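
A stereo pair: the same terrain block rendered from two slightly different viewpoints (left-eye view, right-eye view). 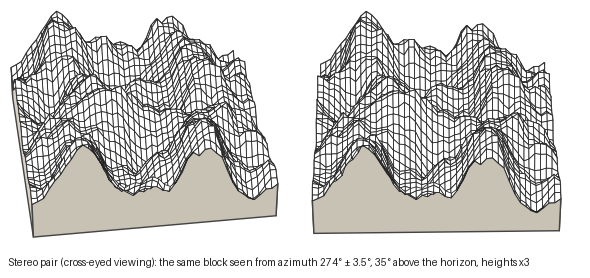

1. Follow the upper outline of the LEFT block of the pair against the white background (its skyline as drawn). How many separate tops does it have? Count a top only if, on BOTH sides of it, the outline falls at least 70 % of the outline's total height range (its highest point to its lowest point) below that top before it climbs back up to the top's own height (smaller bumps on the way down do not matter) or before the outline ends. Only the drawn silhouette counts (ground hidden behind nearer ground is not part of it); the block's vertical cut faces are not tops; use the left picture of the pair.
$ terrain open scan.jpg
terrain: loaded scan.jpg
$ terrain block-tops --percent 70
0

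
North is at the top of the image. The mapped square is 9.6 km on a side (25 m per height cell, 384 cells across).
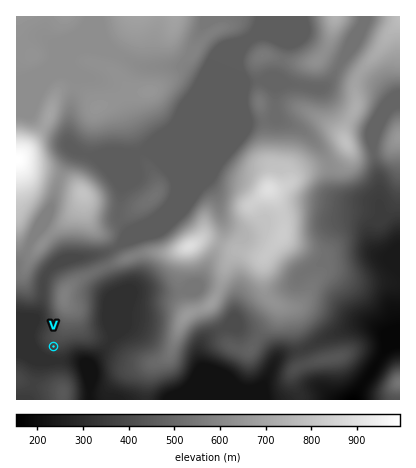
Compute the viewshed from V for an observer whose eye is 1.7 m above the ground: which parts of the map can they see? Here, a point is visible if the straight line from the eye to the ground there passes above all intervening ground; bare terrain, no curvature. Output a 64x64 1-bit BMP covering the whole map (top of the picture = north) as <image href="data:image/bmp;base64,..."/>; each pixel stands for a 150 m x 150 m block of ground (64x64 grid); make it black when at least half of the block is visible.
<image width="64" height="64" href="data:image/bmp;base64,Qk0+AgAAAAAAAD4AAAAoAAAAQAAAAEAAAAABAAEAAAAAAAACAAATCwAAEwsAAAIAAAAAAAAA////AAAAAAAAB/AAAAAAAAAPgAAAAAAAP4+AAAAAAAD/z8AAAAAAAP/D/AAAAAAA/8P+AAAAAAD/gf+AAAAAAP4A/8AAAAAA4gAfwAAAAACAAAHAAAAAAAAAAOAAAAAAAAAAYAAAAAAAAABgAAAAAAAAADAAAAAAAAAAEAAAAAAAAAAAAAAAAAAAAAAAAAAAAAAAAAAAAAAAAAAAAAAAAAAAAAAAAAAAAAAAAAAAAAAAAAAAAAAAAAAAAAAAAAAAAAAAAAAAAAAAAAAAAAAAAAAAAAAAAAAAAAAAAAAAAAAAAAAAAAAAAAAAAAAAAAAAAAAAAAAAAAAAAAAAAAAAAAAAAAAAAAAAAAAAAAAAAAAAAAAAAAAAAAAAAAAAAAAAAAAAAAAAAAAAAAAAAAAAAAAAAAAAAAAAAAAAAAAAAAAAAAAAAAAAAAAAAAAAAAAAAAAAAAAAAAAAAAAAAAAAAAAAAAAAAAAAAAAAAAAAAAAAAAAAAAAAAAAAAAAAAAAAAAAAAAAAAAAAAAAAAAAAAAAAAAAAAAAAAAAAAAAAAAAAAAAAAAAAAAAAAAAAAAAAAAAAAAAAAAAAAAAAAAAAAAAAAAAAAAAAAAAAAAAAAAAAAAAAAAAAAAAAAAAAAAAAAAAAAAAAAAAAAAAAAAAAAAAAAAAAAAAAAAAAAAAAAAAAAAAAAAAAAA=="/>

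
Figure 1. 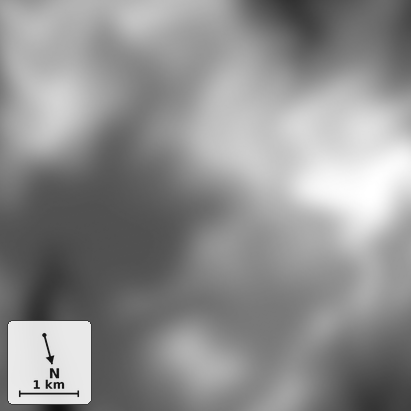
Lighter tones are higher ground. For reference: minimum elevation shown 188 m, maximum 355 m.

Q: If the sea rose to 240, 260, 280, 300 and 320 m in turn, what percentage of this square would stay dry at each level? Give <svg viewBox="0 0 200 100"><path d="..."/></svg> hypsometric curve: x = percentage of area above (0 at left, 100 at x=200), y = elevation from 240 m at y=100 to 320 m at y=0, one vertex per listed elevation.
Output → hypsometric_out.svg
<svg viewBox="0 0 200 100"><path d="M163 100l-33-25-45-25-42-25-28-25"/></svg>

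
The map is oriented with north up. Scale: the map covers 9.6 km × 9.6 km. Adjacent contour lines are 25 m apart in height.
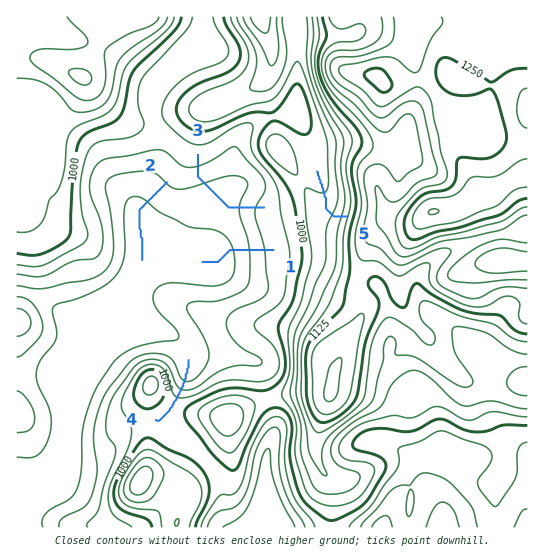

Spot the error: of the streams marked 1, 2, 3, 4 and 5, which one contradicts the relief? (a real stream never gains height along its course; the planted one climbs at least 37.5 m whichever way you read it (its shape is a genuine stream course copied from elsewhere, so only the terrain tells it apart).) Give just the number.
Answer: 3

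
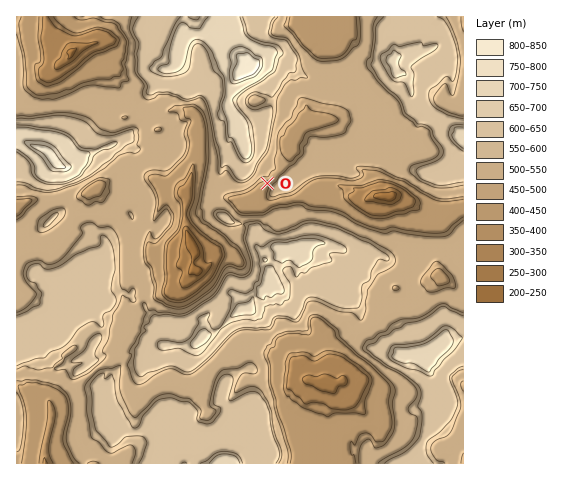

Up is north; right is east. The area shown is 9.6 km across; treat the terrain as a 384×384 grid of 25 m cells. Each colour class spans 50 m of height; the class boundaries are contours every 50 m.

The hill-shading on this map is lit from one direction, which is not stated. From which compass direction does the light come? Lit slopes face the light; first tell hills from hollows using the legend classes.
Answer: SE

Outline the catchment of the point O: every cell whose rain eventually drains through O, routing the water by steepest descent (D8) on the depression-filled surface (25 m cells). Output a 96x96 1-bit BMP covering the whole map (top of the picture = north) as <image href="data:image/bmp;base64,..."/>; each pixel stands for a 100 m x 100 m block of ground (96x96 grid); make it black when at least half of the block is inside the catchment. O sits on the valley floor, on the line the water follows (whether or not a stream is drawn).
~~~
<image width="96" height="96" href="data:image/bmp;base64,Qk2+BAAAAAAAAD4AAAAoAAAAYAAAAGAAAAABAAEAAAAAAIAEAAATCwAAEwsAAAIAAAAAAAAA////AAAAAAAAAAAAAAAAAAAAAAAAAAAAAAAAAAAAAAAAAAAAAAAAAAAAAAAAAAAAAAAAAAAAAAAAAAAAAAAAAAAAAAAAAAAAAAAAAAAAAAAAAAAAAAAAAAAAAAAAAAAAAAAAAAAAAAAAAAAAAAAAAAAAAAAAAAAAAAAAAAAAAAAAAAAAAAAAAAAAAAAAAAAAAAAAAAAAAAAAAAAAAAAAAAAAAAAAAAAAAAAAAAAAAAAAAAAAAAAAAAAAAAAAAAAAAAAAAAAAAAAAAAAAAAAAAAAAAAAAAAAAAAAAAAAAAAAAAAAAAAAAAAAAAAAAAAAAAAAAAAAAAAAAAAAAAAAAAAAAAAAAAAAAAAAAAAAAAAAAAAAAAAAAAAAAAAAAAAAAAAAAAAAAAAAAAAAAAAAAAAAAAAAAAAAAAAAAAAAAAAAAAAAAAAAAAAAAAAAAAAAAAAAAAAAAAAAAAAAAAAAAAAAAAAAAAAAAAAAAAAAAAAAAAAAAAAAAAAAAAAAAAAAAAAAAAAAAAAAAAAAAAAAAAAAAAAAAAAAAAAAAAAAAAAAAAAAAAAAAAAAAAAAAAAAAAAAAAAAAAAAAAAAAAAAAAAAAAAAAAAAAAAAAAAAAAAAAAAAAAAAAAAAAAAAAAAAAAAAAAAAAAAAAAAAAAAAAAAAAAAAAAAAAAAAAAAAAAAAAAAAAAAAAAAAAAAAAAAAAAAAAAAAAAAAAAAAAAAAAAAAAAAAAAAAAAAAAAAAAAAAAAAAAAAAAAAAAAAAAAAAAAAAAAAAAAAAAAAAAAAAAAAAAAAAAAAAAAAAAAAAAAAAAAAAAAAAAAAAAAAAAAAAAAAAAAAAAAAAAAAAAAAAAAAAAAAAAAAAAAAAAAAAAAAAAAAAAAAAAAAAAAAAAAAAAAAAAAAAAAAAAAAAAAAAAAAAAAAAAAAAAAAAAAAAAAAAAAAAAAAAAAAAAAAAAAAAAAAABwAAAAAAAAAAAAAAD4AAAAAAAAAAAAAAD8AAAAAAAAAAAAAAD/AAAAAAAAAAAAAAH/gAAAAAAAAAAAAAH//gAAAAAAAAAAAAP//hgAAAAAAAAAAA////wAAAAAAAAAAB////4AAAAAAAAAAB////+AAAAAAAAAAD/////8AAAAAAAAAD/////8AAAAAAAAAD/////8AAAAAAAAAD/////8AAAAAAAAAP/////+AAAAAAAAAP/////+AAAAAAAAAP//////AAAAAAAAAf//////AAAAAAAAAf//////AAAAAAAAAf/////+AAAAAAAAAP/////+AAAAAAAAAP/////+AAAAAAAAAP/////8AAAAAAAAAH//n//8AAAAAAAAAD/+AB/4AAAAAAAAAB/8AB/gAAAAAAAAAA/4AAPgAAAAAAAAAAPwAAAgAAAAAAAAAADgAAAAAAAAAAAAAAAAAAAAAAAAAAAAAAAAAAAAAAAAAAAAAAAAAAAAAAAAAAAAAAAAAAAAAAAAAAAAAAAAAAAAAAAAAAAAAAAAAAAAAAAAAAAAAAAAAAAAAAAAAAAAAAAAAAAAAA="/>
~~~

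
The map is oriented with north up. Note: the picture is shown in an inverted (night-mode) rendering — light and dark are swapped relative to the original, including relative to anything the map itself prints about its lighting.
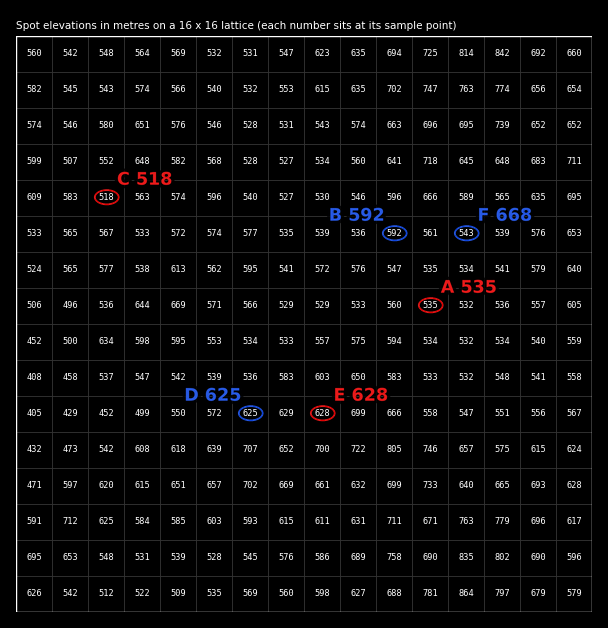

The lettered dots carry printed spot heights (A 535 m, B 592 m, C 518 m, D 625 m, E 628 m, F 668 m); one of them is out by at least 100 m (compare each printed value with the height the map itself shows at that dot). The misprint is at F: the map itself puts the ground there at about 543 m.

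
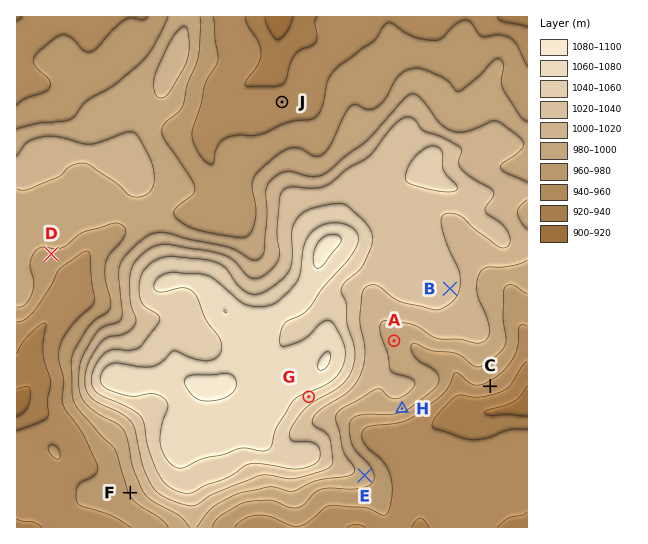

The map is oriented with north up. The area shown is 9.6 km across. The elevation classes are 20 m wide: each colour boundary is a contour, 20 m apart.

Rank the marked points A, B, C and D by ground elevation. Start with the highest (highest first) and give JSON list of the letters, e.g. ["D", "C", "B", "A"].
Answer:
["B", "A", "D", "C"]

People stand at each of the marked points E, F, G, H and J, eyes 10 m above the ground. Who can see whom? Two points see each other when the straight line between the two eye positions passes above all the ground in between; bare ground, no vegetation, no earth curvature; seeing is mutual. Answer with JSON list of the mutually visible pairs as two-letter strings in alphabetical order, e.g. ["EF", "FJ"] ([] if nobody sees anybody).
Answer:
["EG", "EH", "GH"]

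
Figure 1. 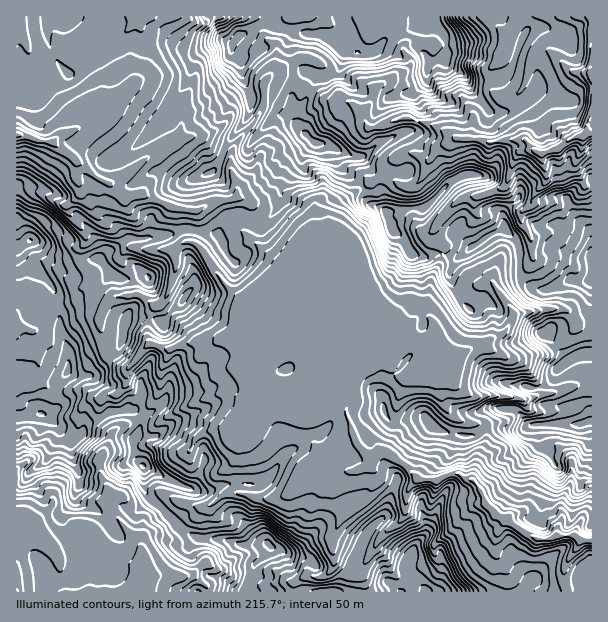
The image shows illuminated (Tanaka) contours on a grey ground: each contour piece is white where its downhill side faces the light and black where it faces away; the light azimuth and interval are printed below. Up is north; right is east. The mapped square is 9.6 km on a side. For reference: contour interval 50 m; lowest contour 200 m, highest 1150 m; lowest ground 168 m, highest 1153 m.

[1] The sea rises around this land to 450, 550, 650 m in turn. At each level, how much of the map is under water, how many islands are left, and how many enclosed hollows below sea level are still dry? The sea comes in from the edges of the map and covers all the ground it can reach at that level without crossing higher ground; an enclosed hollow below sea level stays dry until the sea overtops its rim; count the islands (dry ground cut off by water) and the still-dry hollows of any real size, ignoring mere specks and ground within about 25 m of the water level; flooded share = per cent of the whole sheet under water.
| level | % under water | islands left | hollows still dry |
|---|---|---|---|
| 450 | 21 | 0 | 0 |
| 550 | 40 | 0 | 0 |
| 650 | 54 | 0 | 0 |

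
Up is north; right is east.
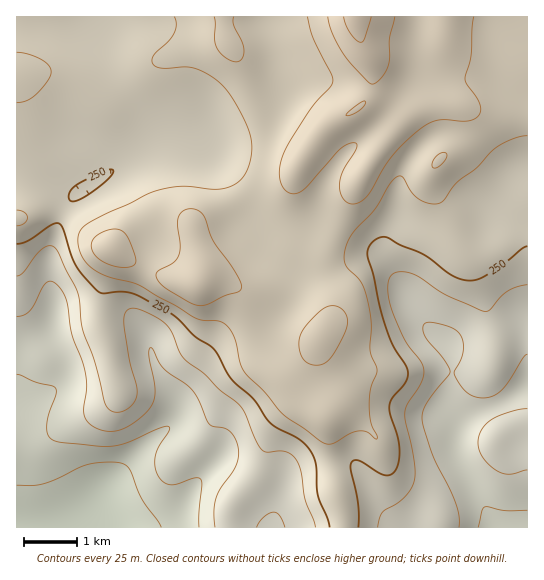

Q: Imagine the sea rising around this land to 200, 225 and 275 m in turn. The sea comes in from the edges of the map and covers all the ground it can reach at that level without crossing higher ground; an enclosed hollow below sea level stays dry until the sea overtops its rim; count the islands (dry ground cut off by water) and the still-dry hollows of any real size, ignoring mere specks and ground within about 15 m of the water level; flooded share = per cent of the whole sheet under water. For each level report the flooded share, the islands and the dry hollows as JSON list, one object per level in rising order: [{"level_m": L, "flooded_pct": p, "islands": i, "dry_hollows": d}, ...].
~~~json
[{"level_m": 200, "flooded_pct": 17, "islands": 0, "dry_hollows": 0}, {"level_m": 225, "flooded_pct": 30, "islands": 0, "dry_hollows": 0}, {"level_m": 275, "flooded_pct": 62, "islands": 0, "dry_hollows": 0}]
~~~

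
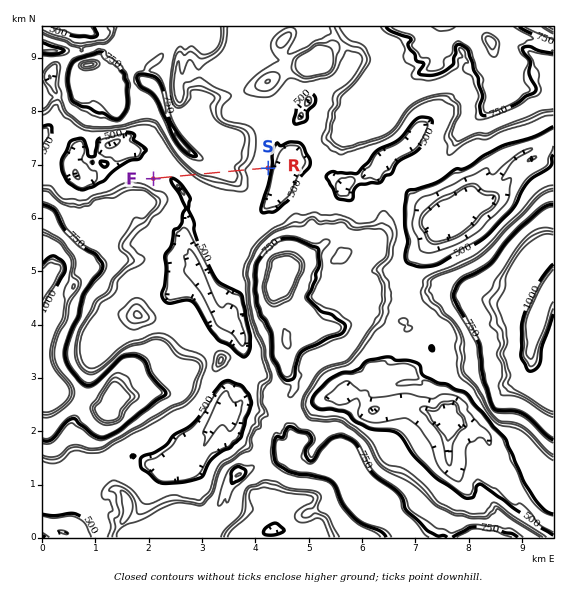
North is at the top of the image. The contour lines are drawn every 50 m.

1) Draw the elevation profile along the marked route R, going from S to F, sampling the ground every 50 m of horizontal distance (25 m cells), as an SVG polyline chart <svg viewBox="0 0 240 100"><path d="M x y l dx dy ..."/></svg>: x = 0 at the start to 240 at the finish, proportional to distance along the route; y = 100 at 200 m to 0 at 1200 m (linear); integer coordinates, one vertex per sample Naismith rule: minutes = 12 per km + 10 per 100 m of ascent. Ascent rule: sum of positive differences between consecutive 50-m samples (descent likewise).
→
<svg viewBox="0 0 240 100"><path d="M0 66l6 0 5 0 6 0 5 0 6 0 5-1 6 0 5 0 6 0 6-2 5-4 6-4 5-2 6-1 5 0 6 0 5 0 6 0 6 0 5 0 6 0 5 0 6 1 5 0 6 1 5 2 6 4 6 4 5 1 6 1 5 0 6 0 5 0 6 0 6 2 5 1 6 0 5-2 6-1 5 0 6 0 5 0 6 0 1 0"/></svg>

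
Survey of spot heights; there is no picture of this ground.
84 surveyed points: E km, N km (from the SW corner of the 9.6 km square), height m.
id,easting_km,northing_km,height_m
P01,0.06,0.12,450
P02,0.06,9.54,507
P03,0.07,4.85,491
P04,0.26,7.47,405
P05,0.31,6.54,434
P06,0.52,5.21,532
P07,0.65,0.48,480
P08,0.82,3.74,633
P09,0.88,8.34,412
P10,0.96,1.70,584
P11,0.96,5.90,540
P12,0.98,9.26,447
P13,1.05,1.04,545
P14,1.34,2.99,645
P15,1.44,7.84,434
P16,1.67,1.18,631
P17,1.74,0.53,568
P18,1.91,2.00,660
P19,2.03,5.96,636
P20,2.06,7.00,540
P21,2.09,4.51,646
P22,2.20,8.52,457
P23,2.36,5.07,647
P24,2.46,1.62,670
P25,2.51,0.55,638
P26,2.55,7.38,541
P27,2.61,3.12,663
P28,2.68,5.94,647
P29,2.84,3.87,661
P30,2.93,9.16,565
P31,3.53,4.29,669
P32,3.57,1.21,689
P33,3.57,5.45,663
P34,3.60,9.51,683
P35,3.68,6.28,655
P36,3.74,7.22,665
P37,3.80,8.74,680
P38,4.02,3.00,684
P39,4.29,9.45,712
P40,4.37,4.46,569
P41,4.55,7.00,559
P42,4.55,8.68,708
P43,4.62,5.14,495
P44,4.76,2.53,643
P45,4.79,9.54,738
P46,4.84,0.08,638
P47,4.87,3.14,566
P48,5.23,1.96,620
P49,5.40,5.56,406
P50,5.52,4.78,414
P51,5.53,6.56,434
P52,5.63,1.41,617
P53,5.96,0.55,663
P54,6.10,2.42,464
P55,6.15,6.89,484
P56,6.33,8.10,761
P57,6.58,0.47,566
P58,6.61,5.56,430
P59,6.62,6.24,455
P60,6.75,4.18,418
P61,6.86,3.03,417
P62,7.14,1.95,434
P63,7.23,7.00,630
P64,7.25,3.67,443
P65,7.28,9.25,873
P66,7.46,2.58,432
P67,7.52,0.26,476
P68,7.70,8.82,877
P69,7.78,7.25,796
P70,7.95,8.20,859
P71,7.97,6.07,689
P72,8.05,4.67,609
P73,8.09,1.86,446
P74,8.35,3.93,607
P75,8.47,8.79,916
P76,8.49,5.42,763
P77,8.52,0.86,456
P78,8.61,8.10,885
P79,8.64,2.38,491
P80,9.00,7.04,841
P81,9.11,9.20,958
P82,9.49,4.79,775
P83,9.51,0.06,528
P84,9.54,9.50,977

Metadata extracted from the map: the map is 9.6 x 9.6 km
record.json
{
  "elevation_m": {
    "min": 395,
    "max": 980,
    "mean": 600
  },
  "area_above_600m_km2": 47.4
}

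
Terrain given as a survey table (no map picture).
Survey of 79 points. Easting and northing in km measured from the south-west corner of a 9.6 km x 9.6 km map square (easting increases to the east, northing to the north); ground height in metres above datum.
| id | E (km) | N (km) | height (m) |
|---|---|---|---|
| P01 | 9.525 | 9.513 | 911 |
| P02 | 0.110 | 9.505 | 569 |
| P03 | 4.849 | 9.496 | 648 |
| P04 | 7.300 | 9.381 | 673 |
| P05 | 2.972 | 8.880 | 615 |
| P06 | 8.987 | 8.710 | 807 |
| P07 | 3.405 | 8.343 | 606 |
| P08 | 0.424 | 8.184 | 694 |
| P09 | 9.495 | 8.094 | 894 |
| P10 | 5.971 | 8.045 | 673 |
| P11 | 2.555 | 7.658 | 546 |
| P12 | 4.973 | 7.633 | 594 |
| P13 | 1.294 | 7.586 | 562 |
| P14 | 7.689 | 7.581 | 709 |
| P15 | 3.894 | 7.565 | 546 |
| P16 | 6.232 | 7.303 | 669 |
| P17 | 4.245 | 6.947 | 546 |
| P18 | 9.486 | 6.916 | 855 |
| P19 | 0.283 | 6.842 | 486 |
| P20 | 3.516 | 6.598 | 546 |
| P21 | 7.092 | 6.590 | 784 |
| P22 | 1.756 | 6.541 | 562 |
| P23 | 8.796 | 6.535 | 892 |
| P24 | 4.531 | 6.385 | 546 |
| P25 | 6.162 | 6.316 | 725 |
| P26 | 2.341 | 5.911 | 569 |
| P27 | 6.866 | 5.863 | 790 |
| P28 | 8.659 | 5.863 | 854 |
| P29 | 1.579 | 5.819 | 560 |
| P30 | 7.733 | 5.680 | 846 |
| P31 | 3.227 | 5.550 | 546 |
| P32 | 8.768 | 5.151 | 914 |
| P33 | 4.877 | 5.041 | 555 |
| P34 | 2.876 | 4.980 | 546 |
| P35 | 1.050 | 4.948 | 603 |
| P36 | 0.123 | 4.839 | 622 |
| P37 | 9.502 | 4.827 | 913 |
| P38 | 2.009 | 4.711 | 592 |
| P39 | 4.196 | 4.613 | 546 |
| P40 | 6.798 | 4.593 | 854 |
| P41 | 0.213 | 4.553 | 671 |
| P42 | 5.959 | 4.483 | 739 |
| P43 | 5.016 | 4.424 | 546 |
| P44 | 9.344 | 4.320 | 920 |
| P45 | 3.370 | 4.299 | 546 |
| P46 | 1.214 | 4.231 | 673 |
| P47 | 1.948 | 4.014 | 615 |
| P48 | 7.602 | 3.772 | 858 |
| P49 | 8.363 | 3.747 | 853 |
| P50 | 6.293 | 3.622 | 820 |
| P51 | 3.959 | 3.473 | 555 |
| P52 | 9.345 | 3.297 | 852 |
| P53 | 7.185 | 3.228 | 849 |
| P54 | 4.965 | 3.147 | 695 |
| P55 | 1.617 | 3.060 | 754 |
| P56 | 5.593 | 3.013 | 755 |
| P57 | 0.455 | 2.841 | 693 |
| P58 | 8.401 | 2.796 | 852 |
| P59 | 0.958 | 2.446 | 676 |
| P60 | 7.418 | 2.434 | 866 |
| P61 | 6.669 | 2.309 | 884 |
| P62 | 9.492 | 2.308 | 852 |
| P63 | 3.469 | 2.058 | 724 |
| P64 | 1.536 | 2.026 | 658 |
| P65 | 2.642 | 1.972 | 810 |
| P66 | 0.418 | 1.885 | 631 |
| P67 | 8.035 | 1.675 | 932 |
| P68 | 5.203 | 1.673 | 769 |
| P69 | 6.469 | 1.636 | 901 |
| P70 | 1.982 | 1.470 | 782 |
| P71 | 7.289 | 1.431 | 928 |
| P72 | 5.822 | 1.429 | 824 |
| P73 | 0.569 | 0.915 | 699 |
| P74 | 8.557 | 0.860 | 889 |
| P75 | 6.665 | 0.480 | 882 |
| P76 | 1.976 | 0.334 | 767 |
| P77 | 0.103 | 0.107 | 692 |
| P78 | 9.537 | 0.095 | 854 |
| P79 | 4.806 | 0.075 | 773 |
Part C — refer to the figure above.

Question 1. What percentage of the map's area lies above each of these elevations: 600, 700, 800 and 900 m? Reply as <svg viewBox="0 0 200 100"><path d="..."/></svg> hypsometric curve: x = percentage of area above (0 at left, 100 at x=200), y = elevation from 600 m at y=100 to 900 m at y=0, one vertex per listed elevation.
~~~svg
<svg viewBox="0 0 200 100"><path d="M147 100l-42-33-45-34-52-33"/></svg>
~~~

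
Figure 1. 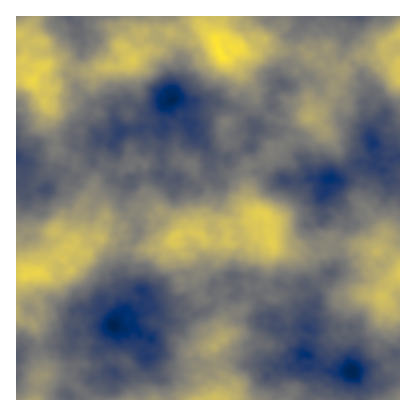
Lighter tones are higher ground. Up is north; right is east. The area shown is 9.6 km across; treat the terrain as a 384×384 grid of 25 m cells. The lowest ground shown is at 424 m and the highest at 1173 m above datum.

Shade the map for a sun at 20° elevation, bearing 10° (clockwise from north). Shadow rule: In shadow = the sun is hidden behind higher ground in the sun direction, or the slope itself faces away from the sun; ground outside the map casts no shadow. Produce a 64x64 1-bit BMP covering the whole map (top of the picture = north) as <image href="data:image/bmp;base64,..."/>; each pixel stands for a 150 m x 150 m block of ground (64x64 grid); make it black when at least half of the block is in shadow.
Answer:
<image width="64" height="64" href="data:image/bmp;base64,Qk0+AgAAAAAAAD4AAAAoAAAAQAAAAEAAAAABAAEAAAAAAAACAAATCwAAEwsAAAIAAAAAAAAA////AAAAAAAAAAAAAAAAAAAAAAAAAAAAAAAAAAAAAAAAAAAAAAAAAAAAAAAAAAAAAAAAAAAAAKAAAAAAAAAB8AAAAAAAAAMgAAAAAAAAB4PgAAAAAAAABuAAAAAAAAA84AAAAAAAABrAAAAAAAAByQAAAAAAAAHgAAAAAAAgBOAA4AAAADAA4AfwAyAAIABAX+APsAAAAAB/5B+AAAAAAHzkP8AA8AAAAGA/wH//gAAACI/4f/+QAAAIf/w/+BQAAAAOGb74FAAAAAYD2AAAAAAAAEEYAAAAAAAAAAAAAAAAAAAAAAAAAAAAAAAAAAAAAAAAAAAAAAAAAAAAAAAAAAAAAAAAAAAAAAAAAAAAAAAAAAAAAAAAAAAAAAAAAAAAAAAAAAAAAAAAAAAAAAgYAAAAMAAAHDwAAAAAAAAcfAAAAAAAAAB8AAAAAAAAAPwAgAAAAAAA+AA4AAAAAAC4ADgAAAAAAAAAPAAAAAABgAAEAGAAAAOAAI8AYAABAIAG/AAAAAEAAAf4AMABwAAAB+AJ8M/wAAAH4Av///gAAAfgC////AAAD4AD///8AAAfAAP///wOABwAA///+MAAGAAAAd/w8ABgAAABgOKAAAAAAAAZAAAAAAAAAB8AAAAAAAAAAAAAAAAAAAAAAAAAAAAAAAAAAAAAAAAAAAAAAAAAAAAAAAAAAA=="/>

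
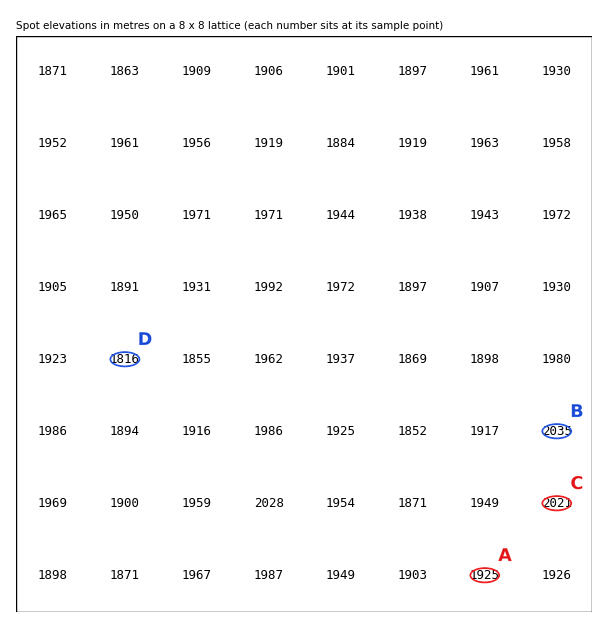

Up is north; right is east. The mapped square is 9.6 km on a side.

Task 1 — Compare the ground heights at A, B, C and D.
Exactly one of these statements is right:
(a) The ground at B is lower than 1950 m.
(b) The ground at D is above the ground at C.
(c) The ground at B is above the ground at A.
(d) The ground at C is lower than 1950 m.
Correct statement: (c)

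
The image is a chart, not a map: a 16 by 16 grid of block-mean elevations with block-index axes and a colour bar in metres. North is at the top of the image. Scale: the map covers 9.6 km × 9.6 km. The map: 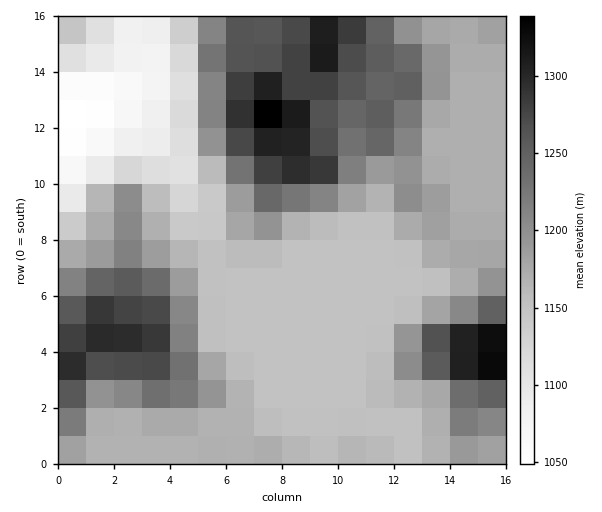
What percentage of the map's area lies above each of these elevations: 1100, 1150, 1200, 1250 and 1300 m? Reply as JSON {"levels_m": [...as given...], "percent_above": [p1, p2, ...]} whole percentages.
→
{"levels_m": [1100, 1150, 1200, 1250, 1300], "percent_above": [92, 86, 34, 20, 4]}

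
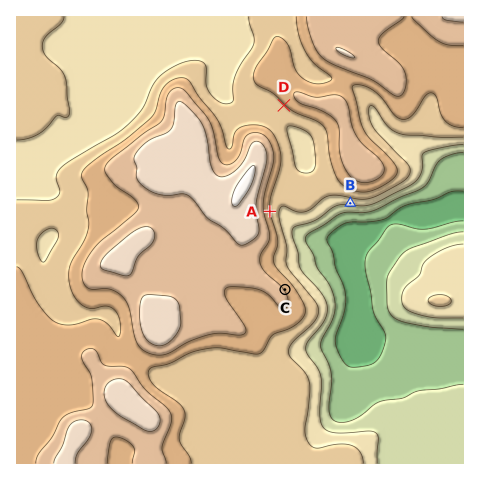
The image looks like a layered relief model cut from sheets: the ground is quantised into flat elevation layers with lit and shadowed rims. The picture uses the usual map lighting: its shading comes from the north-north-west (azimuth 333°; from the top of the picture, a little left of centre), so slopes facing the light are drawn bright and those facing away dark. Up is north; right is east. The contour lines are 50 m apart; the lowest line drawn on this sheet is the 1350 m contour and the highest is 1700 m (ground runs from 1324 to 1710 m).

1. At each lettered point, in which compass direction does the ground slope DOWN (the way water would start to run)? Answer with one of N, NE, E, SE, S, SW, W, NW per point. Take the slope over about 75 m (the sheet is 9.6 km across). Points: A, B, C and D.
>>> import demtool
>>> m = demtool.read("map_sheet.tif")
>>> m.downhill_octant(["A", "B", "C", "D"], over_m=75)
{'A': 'E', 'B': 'S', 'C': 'NE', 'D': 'SW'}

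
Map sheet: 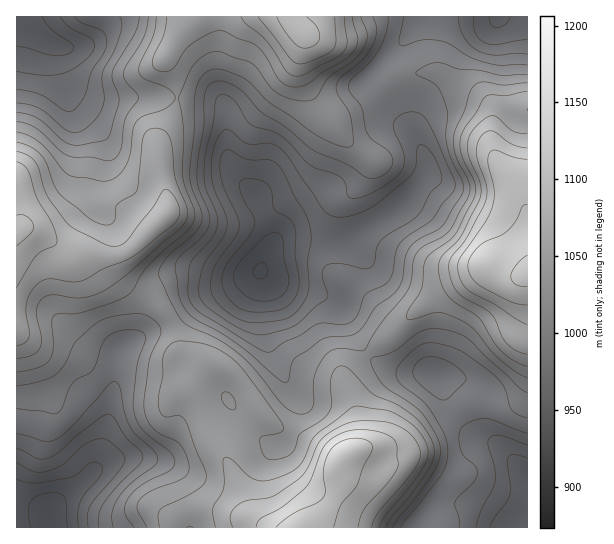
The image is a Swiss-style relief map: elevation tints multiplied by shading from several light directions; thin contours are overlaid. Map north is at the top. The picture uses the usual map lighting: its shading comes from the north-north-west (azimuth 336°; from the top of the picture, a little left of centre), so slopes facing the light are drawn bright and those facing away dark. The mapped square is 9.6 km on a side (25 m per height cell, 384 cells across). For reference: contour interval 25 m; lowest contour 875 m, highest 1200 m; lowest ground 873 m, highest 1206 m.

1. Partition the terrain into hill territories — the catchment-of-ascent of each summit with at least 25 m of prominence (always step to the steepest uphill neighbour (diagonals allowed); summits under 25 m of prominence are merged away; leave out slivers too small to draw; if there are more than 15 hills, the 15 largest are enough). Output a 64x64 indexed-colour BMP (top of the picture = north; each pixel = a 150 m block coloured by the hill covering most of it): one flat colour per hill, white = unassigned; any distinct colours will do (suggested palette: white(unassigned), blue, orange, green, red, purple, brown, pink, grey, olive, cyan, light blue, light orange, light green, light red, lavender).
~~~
<image width="64" height="64" href="data:image/bmp;base64,Qk12CAAAAAAAAHYAAAAoAAAAQAAAAEAAAAABAAQAAAAAAAAIAAATCwAAEwsAABAAAAAAAAAA////ALR3HwAOf/8ALKAsACgn1gC9Z5QAS1aMAMJ34wB/f38AIr28AM++FwDox64AeLv/AIrfmACWmP8A1bDFACIiERERERERERERERERERERERERERERERETMzMzMzETIiIREREREREREREREREREREREREREREREREzMzMzEREiIhERERERERERERERERERERERERERERERERMzMxERESIiIRERERERERERERERERERERERERERERERERERERERIiIiIREREREREREREREREREREREREREREREREREREREiIiIiERERERERERERERERERERERERERERERERERERESIiIiIhERERERERERERERERERERERERERERERERERERIiIiIiIRERERERERERERERERERERERERERERERERERMiIiIiIhERERERERERERERERERERERERERERERERERMyIiIiIiIRERERERERERERERERERERERERERERERERMzIiIiIiIhERERERERERERERERERERERERERERERERMzMiIiIiIiERERERERERERERERERERERERERERERETMzMyIiIiIiIREREREREREREREREREREREREREREREzMzMzIiIiIiIhEREREREREREREREREREREREREREREzMzMzMiIiIiIiIREREREREREREREREREREREREREREzMzMzMyIiIiIiIhERERERERERERERERERERERERERETMzMzMzIiIiIiIiERERERERERERERERERERERERERERMzMzMzMiIiIiIiIRERERERERERERERERERERERERERMzMzMzMyIiIiIiIhEREREREREREREREREREREREREREzMzMzMzIiIiIiIiIRERERERERERERERERERERERERMzMzMzMzMiIiIiIiIhERERERERERERERERERERETMzMzMzMzMzMyIiIiIiIiEREREREREREREREREREREzMzMzMzMzMzMzIiIiIiIiIREREREREREREREREREREzMzMzMzMzMzMzMiIiIiIiIiIRERERERERERERERERETMzMzMzMzMzMzMyIiIiIiIiIiQRERERERERERERERETMzMzMzMzMzMzMzIiIiIiIiIiJEQRERERERERERERERMzMzMzMzMzMzMzMiIiIiIiIiIkREQRERERERERERERMzMzMzMzMzMzMzMyIiIiIiIiIiJEREEREREREREREREzMzMzMzMzMzMzMzIiIiIiIiIiIkRERBERERERERERMzMzMzMzMzMzMzMzMiIiIiIiIiIiJERERBERERERETMzMzMzMzMzMzMzMzMyIiIiIiIiIiIiIiIiIhERETMzMzMzMzMzMzMzMzMzMzIiIiIiIiIiIiIiIiIiIhEzMzMzMzMzMzMzMzMzMzMzMiIiIiIiIiIiIiIiIiIiIjMzMzMzMzMzMzMzMzMzMzMyIiIiIiIiIiIiIiIiIiIiMzMzMzMzMzMzMzMzMzMzMzIiIiIiIiIiIiIiIiIiIiIjMzMzMzMzMzMzMzMzMzMzMiIiIiIiIiIiIiIiIiIiIiMzMzMzMzMzMzMzMzMzMzMyIiIiIiIiIiIiIiIiIiIiJERERERDMzMzMzMzMzMzMzIiIiIiIiIiIiIiIiIiIiIkRERERERDMzMzMzMzMzMzMiIiIiIiIiIiIiIiIiIiIkREREREREQzMzMzMzMzMzMyIiIiIiIiIiIiIiIiIiIiREREREREREQzMzMzMzMzMzIiIiIiIiIiIiIiIiIiIiREREREREREREMzMzMzMzMzMiIiIiIiIiIiIiIiIiIiJERERERERERERDMzMzMzMzMyIiIiIiIiIiIiIiIiIiJEREREREREREREQzMzMzMzMzIiIiIiIiIiIiIiIiIiJEREREREREREREREMzMzMzMzMiIiIiIiIiIiIiIiIiJEREREREREREREREQzMzMzMzMyIiIiIiIiIiIiIiIiIkRERERERERERERERDMzMzMzMzIiIiIiIiIiIiIiIiIiREREREREREREREREMzMzMzMzMiIiIiIiIiIiIiIiIiREREREREREREREREQzMzMzMzMyIiIiIiIiIiIiIiIiJEREREREREREREREQzMzMzMzMzIiIiIiIiIiIiIiIiIkREREREREREREREQzMzMzMzMzMiIiIiIiIiIiIiIiIiREREREREREREREQzMzMzMzMzMyIiIiIiIiIiIiIiIiJEREREREREREREQzMzMzMzMzMzIiIiIiIiIiIiIiIiIkREREREREREREQzMzMzMzMzMzMiIiIiIiIiIiIiIiJEREREREREREREQzMzMzMzMzMzMyIiIiJEREREREREREREREREREREREQzMzMzMzMzMzMzIiIiJERERERERERERERERERERERERDMzMzMzMzMzMzMiIiJEREREREREREREREREREREREREMzMzMzMzMzMzMyIiIkRERERERERERERERERERERERERDMzMzMzMzMzMzIiIiREREREREREREREREREREREREREQzMzMzMzMzMzMiIiJEREREREREREREREREREREREREREMzMzMzMzMzMyIiJERERERERERERERERERERERERERERDMzMzMzMzMzIiREREREREREREREREREREREREREREREQzMzMzMzMzMiREREREREREREREREREREREREREREREREMzMzMzMzMyRERERERERERERERERERERERERERERERERDMzMzMzMz"/>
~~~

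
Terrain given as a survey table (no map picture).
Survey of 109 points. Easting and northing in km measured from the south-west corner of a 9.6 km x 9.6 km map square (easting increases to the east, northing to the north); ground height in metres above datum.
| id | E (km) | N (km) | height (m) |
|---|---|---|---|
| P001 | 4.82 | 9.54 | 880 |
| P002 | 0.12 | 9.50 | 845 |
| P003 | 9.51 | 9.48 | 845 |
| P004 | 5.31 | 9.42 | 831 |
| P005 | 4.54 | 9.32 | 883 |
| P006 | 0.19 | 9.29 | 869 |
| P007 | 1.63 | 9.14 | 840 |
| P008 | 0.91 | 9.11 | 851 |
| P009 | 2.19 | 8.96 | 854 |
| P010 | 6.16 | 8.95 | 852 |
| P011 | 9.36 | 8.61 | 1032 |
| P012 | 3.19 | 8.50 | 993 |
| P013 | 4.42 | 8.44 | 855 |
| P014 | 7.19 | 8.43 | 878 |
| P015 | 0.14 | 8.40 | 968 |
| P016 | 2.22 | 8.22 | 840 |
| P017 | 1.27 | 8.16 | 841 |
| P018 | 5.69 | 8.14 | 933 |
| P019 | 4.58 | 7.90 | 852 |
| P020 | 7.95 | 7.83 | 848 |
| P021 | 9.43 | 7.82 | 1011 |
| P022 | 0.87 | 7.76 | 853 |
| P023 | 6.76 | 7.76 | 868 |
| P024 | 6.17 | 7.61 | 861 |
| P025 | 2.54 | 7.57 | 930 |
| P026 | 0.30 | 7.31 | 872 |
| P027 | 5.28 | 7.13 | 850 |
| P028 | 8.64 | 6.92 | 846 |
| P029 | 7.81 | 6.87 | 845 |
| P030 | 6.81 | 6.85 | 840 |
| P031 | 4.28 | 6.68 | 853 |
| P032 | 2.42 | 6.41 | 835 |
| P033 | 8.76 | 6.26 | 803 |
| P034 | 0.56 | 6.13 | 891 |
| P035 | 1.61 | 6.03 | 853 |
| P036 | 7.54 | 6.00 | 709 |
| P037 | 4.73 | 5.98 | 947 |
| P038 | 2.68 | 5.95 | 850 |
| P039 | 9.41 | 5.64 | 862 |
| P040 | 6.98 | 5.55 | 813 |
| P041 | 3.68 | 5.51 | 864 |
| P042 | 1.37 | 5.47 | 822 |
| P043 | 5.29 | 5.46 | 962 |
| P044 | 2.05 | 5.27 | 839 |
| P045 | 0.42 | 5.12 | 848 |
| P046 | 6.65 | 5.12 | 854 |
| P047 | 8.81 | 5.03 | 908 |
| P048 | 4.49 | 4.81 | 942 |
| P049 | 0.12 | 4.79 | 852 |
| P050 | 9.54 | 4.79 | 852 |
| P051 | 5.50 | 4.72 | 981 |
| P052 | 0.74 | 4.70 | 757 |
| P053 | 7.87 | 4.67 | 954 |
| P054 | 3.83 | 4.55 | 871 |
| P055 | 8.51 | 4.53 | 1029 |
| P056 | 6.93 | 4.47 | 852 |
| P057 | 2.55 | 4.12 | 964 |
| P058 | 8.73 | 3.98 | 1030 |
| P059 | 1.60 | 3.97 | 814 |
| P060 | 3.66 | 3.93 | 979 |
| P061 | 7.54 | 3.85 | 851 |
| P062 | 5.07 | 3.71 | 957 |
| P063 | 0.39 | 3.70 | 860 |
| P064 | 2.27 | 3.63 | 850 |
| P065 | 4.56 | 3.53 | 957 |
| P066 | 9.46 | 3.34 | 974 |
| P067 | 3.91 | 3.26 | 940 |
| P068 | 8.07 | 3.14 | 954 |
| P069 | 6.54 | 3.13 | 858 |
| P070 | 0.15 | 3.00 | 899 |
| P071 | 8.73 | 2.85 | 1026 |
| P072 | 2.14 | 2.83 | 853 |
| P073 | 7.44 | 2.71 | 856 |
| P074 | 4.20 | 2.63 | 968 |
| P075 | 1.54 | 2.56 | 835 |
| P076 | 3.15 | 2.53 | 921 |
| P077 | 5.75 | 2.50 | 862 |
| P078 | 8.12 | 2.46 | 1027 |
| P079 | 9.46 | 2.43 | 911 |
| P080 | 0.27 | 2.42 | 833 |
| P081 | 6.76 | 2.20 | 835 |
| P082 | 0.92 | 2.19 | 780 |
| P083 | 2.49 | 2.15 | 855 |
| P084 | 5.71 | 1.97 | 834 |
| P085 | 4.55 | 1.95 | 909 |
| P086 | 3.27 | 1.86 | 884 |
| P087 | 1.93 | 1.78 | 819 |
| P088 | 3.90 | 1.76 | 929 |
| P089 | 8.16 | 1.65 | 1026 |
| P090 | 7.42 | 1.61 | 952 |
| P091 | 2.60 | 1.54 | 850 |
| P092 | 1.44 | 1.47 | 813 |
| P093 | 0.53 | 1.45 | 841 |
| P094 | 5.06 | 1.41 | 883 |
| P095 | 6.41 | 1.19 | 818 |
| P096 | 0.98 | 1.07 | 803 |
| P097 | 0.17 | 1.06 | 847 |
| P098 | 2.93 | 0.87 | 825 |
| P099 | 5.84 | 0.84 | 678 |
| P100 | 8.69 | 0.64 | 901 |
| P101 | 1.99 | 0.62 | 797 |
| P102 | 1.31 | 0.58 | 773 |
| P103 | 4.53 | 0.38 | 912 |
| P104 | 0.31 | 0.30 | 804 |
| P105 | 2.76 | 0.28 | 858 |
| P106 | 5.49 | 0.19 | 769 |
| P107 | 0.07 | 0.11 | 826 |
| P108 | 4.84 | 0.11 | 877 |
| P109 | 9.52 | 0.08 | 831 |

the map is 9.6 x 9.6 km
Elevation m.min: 675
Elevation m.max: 1035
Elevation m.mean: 875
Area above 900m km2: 27.3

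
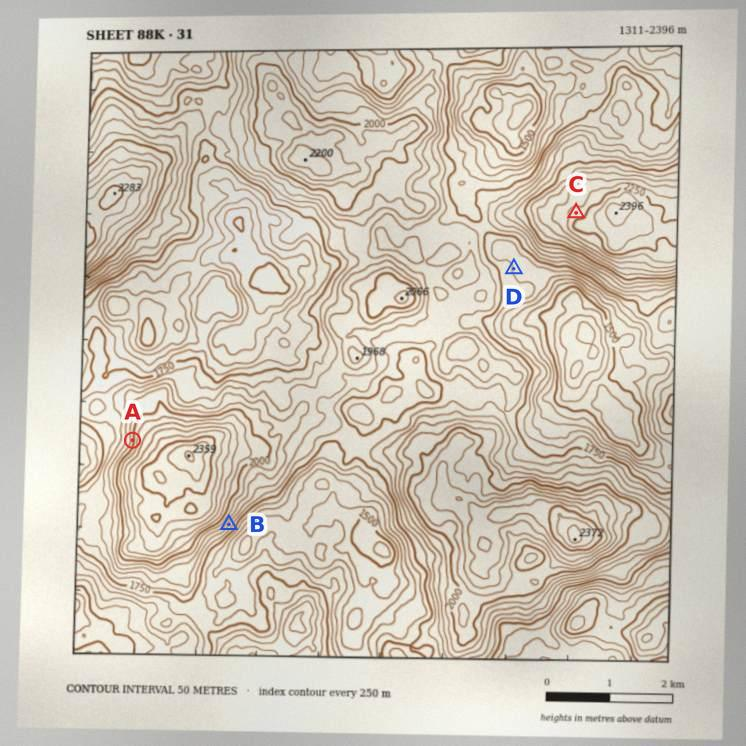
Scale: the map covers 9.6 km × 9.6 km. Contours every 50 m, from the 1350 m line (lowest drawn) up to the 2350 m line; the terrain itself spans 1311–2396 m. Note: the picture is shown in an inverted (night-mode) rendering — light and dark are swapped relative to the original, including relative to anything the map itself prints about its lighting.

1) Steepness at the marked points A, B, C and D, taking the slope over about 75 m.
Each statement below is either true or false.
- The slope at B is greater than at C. true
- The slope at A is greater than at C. true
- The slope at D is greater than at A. false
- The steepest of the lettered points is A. false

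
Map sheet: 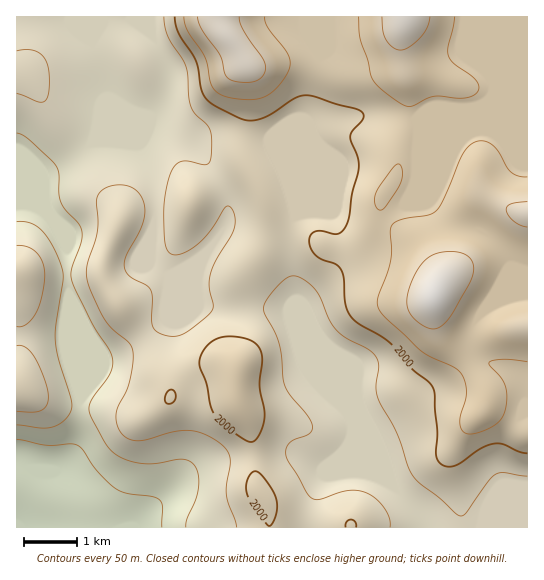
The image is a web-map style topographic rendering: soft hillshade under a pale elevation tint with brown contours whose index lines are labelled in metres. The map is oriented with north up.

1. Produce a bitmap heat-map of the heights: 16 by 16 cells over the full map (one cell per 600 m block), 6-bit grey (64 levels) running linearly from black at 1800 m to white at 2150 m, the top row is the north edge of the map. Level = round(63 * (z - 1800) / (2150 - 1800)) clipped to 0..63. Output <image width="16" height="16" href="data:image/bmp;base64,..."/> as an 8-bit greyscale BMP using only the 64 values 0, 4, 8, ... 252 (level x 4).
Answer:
<image width="16" height="16" href="data:image/bmp;base64,Qk02BQAAAAAAADYEAAAoAAAAEAAAABAAAAABAAgAAAAAAAABAAATCwAAEwsAAAABAAAAAAAAAAAAAAEBAQACAgIAAwMDAAQEBAAFBQUABgYGAAcHBwAICAgACQkJAAoKCgALCwsADAwMAA0NDQAODg4ADw8PABAQEAAREREAEhISABMTEwAUFBQAFRUVABYWFgAXFxcAGBgYABkZGQAaGhoAGxsbABwcHAAdHR0AHh4eAB8fHwAgICAAISEhACIiIgAjIyMAJCQkACUlJQAmJiYAJycnACgoKAApKSkAKioqACsrKwAsLCwALS0tAC4uLgAvLy8AMDAwADExMQAyMjIAMzMzADQ0NAA1NTUANjY2ADc3NwA4ODgAOTk5ADo6OgA7OzsAPDw8AD09PQA+Pj4APz8/AEBAQABBQUEAQkJCAENDQwBEREQARUVFAEZGRgBHR0cASEhIAElJSQBKSkoAS0tLAExMTABNTU0ATk5OAE9PTwBQUFAAUVFRAFJSUgBTU1MAVFRUAFVVVQBWVlYAV1dXAFhYWABZWVkAWlpaAFtbWwBcXFwAXV1dAF5eXgBfX18AYGBgAGFhYQBiYmIAY2NjAGRkZABlZWUAZmZmAGdnZwBoaGgAaWlpAGpqagBra2sAbGxsAG1tbQBubm4Ab29vAHBwcABxcXEAcnJyAHNzcwB0dHQAdXV1AHZ2dgB3d3cAeHh4AHl5eQB6enoAe3t7AHx8fAB9fX0Afn5+AH9/fwCAgIAAgYGBAIKCggCDg4MAhISEAIWFhQCGhoYAh4eHAIiIiACJiYkAioqKAIuLiwCMjIwAjY2NAI6OjgCPj48AkJCQAJGRkQCSkpIAk5OTAJSUlACVlZUAlpaWAJeXlwCYmJgAmZmZAJqamgCbm5sAnJycAJ2dnQCenp4An5+fAKCgoAChoaEAoqKiAKOjowCkpKQApaWlAKampgCnp6cAqKioAKmpqQCqqqoAq6urAKysrACtra0Arq6uAK+vrwCwsLAAsbGxALKysgCzs7MAtLS0ALW1tQC2trYAt7e3ALi4uAC5ubkAurq6ALu7uwC8vLwAvb29AL6+vgC/v78AwMDAAMHBwQDCwsIAw8PDAMTExADFxcUAxsbGAMfHxwDIyMgAycnJAMrKygDLy8sAzMzMAM3NzQDOzs4Az8/PANDQ0ADR0dEA0tLSANPT0wDU1NQA1dXVANbW1gDX19cA2NjYANnZ2QDa2toA29vbANzc3ADd3d0A3t7eAN/f3wDg4OAA4eHhAOLi4gDj4+MA5OTkAOXl5QDm5uYA5+fnAOjo6ADp6ekA6urqAOvr6wDs7OwA7e3tAO7u7gDv7+8A8PDwAPHx8QDy8vIA8/PzAPT09AD19fUA9vb2APf39wD4+PgA+fn5APr6+gD7+/sA/Pz8AP39/QD+/v4A////AAwUGBgkSGSMhHiEcGBobGgUFCAwNERokHhkZGBsgHRsICQ4XFxYcIhwZGBgfJiUkGBMUHiEgJiYdGhgaISgwKx4UEhsiIyomGxgYHSMoLywaEhEZHiEoJRoYGSArLy4vGhIWHxsbHh0YGSMrNTUvMh4THR4aGh0eGh0mLjg7Mi4cEh0cGhscIR8jJiwzNzMvEhEaHxsfGyAhIiYsLjAwNBATGhwbIR0iISEkLSwuMzIQFBcXGBseIiEhIyssLDAtFRgWFRYZHyMhISQpLCwsLBsZFhYXHSwuJyUnLC8tLCwcGRcZGCI1Ny0qKzEzLiwsGRgXGBouOTIrKiw1OC4sLA="/>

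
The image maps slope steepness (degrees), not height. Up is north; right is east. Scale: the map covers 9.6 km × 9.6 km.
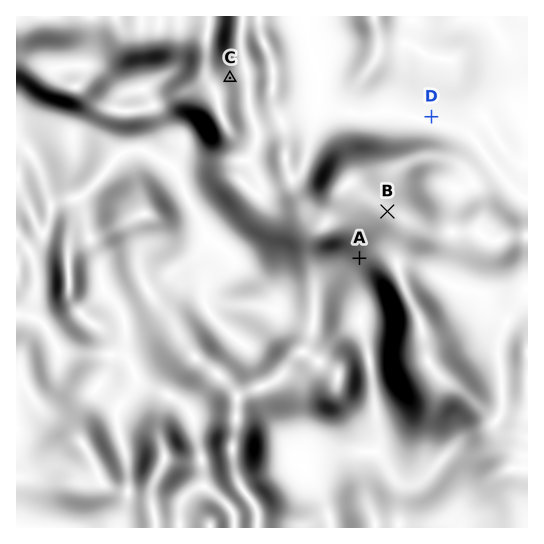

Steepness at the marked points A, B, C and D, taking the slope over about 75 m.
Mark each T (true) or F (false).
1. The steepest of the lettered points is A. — T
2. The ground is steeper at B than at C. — F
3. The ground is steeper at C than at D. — T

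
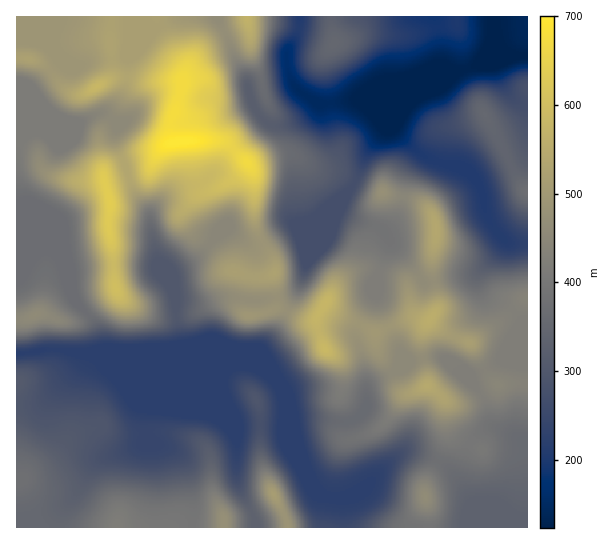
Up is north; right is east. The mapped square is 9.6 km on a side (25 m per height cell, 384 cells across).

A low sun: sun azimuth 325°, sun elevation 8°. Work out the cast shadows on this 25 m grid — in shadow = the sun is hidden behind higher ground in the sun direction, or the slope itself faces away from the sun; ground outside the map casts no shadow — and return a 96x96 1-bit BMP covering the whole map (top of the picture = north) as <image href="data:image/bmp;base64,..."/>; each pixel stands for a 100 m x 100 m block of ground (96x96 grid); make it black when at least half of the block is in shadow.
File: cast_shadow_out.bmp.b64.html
<image width="96" height="96" href="data:image/bmp;base64,Qk2+BAAAAAAAAD4AAAAoAAAAYAAAAGAAAAABAAEAAAAAAIAEAAATCwAAEwsAAAIAAAAAAAAA////AAAAAAAAAAAAAPAOAAAD4AAAAAAAAOAMAAAHwAAAAAAAAAAMAAAHwAAAAAAAAAAcAAAHwAAAAAAAAAA4AAADgAAAAAAAAAA4AAABAAAAAAAAAAA4AAAAAAAAAAAAAAAwAPgAAAAAAAAAAAAAA/wAAAAAAAAAAAAAB/4AAAAAAAAAAAAAD/8AAAAAAAAAAAAAH/8AAAAAAAAAAAAAH/+AAAAAAAAAAAAAD//AAAAAAAAAAAAAB//gAAAAAAAAAAAAAf/wAAAAAAAAAAAAAH/4HgAAAAAAAAAAAB/8PwAAAAAAAAAAAAf8fwAAAAAAAAAAAAP8/wAAAAAAAAEAAAH8/wAAAAAAAAEABOH8/wAAAAAA4AAAB/H8fgAAAAAB4AAAAfD8AAAAAAAH4AAAA/A8AAAAAAAP4AAcB+AAAAAAAEAf4AA8H+AAAAAB/+A/wAB8f+AAAAAD/+D/wAH8/+AAAAAH/+H/wAP9/8AAAIAP//P/wAf5/8AA48Af////4B/4/4AD/8B/////4f/4IAAH/8D/////7//wAAAP78D////////wAAAPwYD////////gAAAPgAD////////gAAAHAAD////////gDgADgAAf///////AHAAB4AAAAf/+PwfAPAAB4AAAAP/+DAAAHAAAwAAAAD/+AAAAHAAAAAAAAA7/AAAADgAAAAAAAAD/AAA4BwAAAAAAAAP+AAf8AwAACAAAAAf+AAH8AQAAPgAAAA/+AAB+AAAA/gAAAA/+AAB/AAAB/gAAAA/+AAA/gAAD/gAAAB/8AAA/wAAD/gAAAB/8AAA/wAAD/AAAAB/4AAA/4AAB+AAAAD/44AA/4AAB8AAAAB/z+AB/wAAB8AAAAB/3/4H/wAAA4AAAAB/n/+P/gAAA4AAAAD/j/+f/gAAA4AAAAD/j/+f/gAAA4AAAAD/x/+f/AA4A4AEAAD/4/+f/AA8AYAEAeB/8f+f+AA8AAAEB8A/8H+f8IAYAAAAD8A/+B+f8MAAAAAADwAn+Acf4GAAAAAAAAAD/gAf4AAAAAAAAAAB/+AfwAAAAAAAAAAB//AfwAAAAAAAAAAA//gPgAAAAAAAAAAA//gPgAAAAAAAAAAAf/gHAAAAAAAAAAAAP/gAAAAAAAAAAAAAB/AAAAAAAAAAAAAAAAAAAAAAAAAAAAAAAAAAAAAAAAAAAAAAAAA4BwAAAAAAAD/gAAB4H4AAAAAAAH/wAAH4P4HgAAAAAf/wAAfwf4fwAAAAAf/4AA/w/5/4AAAAAf/8AA/h///8AAAAAD/MAA/j///8AAAAAA/AAA/n///+AAAAYAfAAA/n///+AAAA4ACAAA/////+AAAD4AAAAA/////+AAAD4AAAAAf/+///AAADwAAAAAf/8f//4AAAAAAAAAP/8P//+AAAAAAAAAR/8H//+BgAAAAAAAA/8B///DgAAAAAAAA/4Af8+DgAAAAAAAA/4AHwABgAAAAAAAA/4AAAAAAAAAAAAAA/4AAAAAAAAAAAAAA/wAAAAAAAAAAAAAA/wAAAAAAA="/>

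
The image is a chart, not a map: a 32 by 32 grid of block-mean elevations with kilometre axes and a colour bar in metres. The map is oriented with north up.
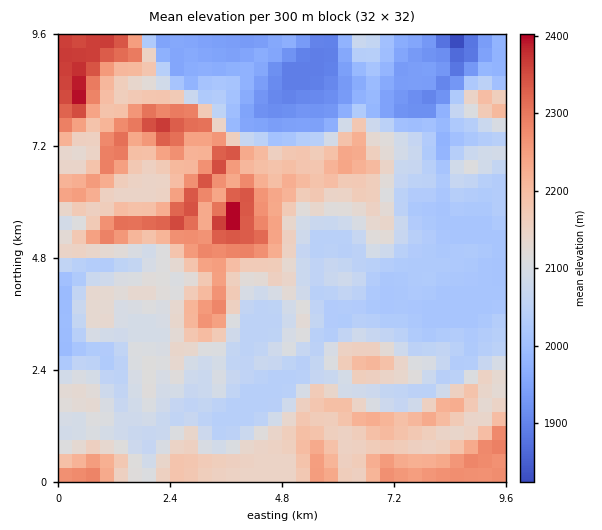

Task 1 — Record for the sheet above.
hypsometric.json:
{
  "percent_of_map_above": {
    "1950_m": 92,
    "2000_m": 87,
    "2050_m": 67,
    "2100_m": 50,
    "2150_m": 34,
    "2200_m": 21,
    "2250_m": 12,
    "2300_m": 6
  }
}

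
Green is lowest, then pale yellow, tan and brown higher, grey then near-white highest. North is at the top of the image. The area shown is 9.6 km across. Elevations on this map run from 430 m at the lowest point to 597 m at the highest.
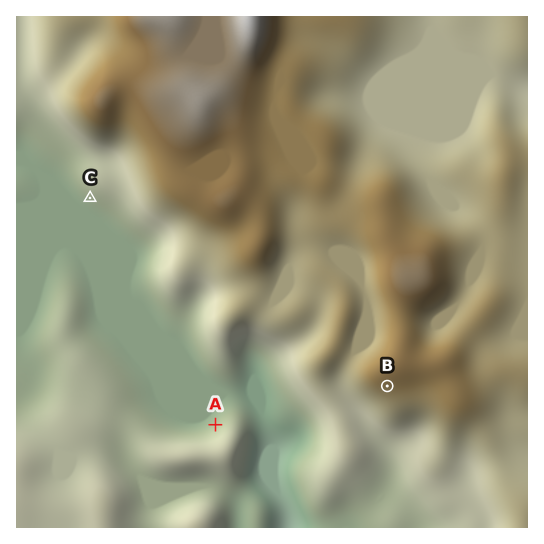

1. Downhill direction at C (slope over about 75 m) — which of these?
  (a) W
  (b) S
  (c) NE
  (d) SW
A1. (d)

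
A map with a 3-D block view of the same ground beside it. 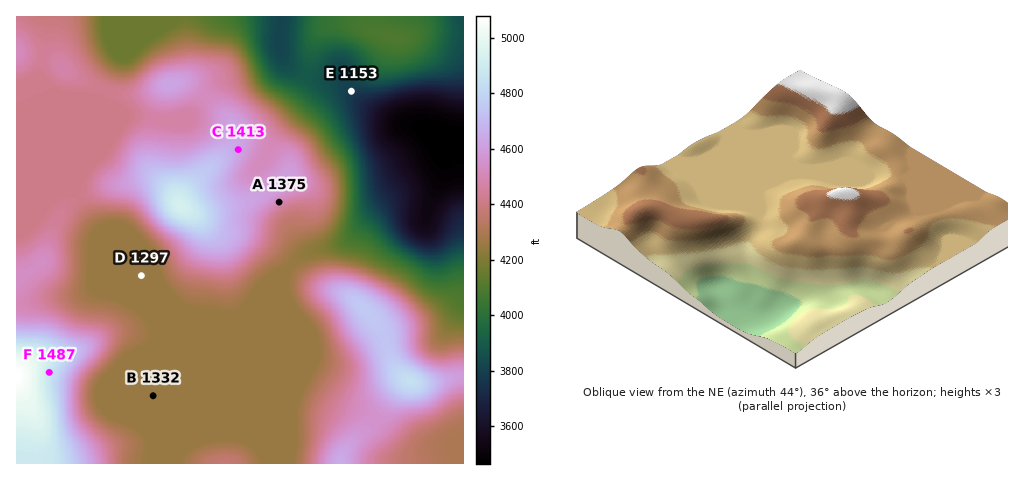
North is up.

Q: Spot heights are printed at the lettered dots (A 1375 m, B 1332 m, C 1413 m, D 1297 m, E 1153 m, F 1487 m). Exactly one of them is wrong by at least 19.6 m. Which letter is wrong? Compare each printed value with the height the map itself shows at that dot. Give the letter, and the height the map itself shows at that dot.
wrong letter B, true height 1297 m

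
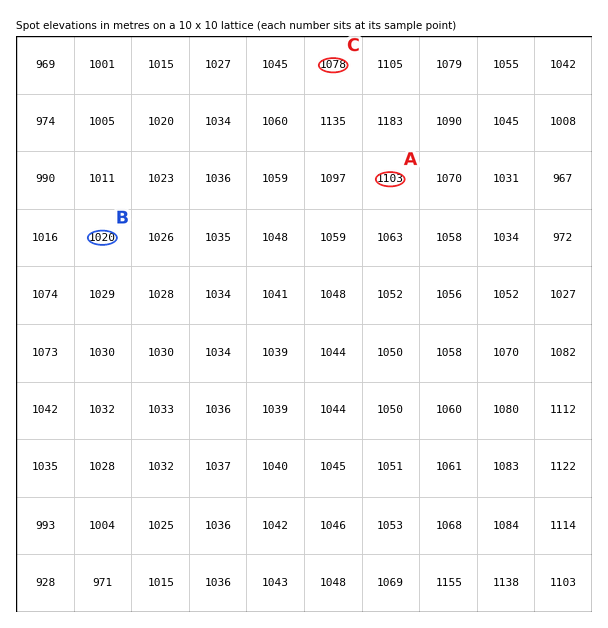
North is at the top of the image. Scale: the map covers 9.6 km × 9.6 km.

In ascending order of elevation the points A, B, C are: B C A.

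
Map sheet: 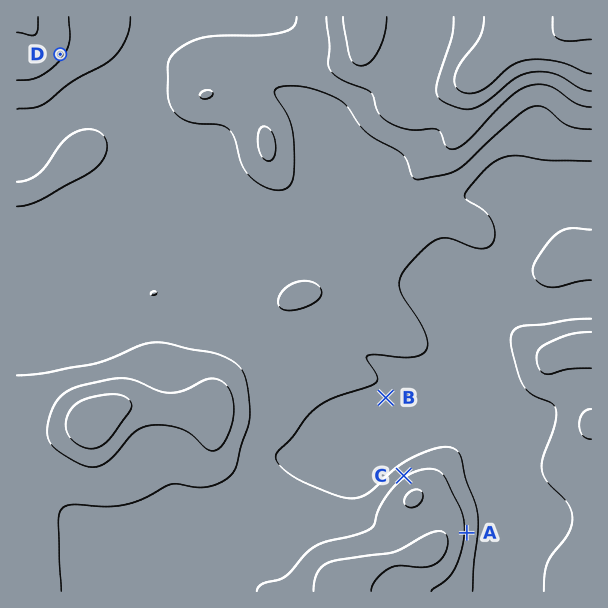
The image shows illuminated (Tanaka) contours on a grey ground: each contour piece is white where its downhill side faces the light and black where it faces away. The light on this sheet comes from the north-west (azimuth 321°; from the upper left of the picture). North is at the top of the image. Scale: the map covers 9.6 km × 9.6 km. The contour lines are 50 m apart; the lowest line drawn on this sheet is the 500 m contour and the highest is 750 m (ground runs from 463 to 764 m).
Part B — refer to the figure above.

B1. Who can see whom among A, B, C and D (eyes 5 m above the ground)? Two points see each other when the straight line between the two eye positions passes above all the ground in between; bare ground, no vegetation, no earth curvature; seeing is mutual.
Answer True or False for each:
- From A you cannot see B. True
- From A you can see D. False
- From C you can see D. True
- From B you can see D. False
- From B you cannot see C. False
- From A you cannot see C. True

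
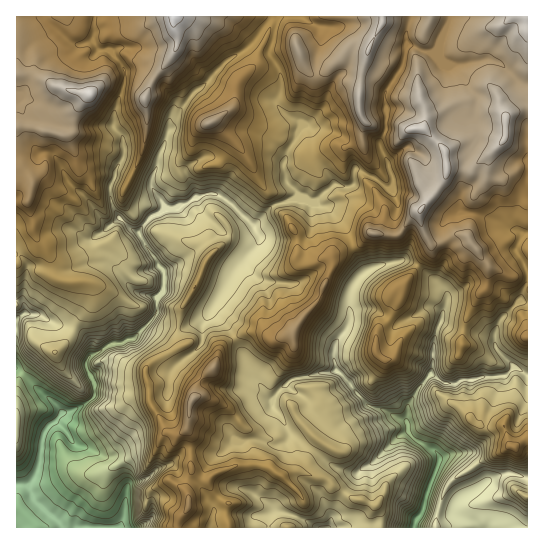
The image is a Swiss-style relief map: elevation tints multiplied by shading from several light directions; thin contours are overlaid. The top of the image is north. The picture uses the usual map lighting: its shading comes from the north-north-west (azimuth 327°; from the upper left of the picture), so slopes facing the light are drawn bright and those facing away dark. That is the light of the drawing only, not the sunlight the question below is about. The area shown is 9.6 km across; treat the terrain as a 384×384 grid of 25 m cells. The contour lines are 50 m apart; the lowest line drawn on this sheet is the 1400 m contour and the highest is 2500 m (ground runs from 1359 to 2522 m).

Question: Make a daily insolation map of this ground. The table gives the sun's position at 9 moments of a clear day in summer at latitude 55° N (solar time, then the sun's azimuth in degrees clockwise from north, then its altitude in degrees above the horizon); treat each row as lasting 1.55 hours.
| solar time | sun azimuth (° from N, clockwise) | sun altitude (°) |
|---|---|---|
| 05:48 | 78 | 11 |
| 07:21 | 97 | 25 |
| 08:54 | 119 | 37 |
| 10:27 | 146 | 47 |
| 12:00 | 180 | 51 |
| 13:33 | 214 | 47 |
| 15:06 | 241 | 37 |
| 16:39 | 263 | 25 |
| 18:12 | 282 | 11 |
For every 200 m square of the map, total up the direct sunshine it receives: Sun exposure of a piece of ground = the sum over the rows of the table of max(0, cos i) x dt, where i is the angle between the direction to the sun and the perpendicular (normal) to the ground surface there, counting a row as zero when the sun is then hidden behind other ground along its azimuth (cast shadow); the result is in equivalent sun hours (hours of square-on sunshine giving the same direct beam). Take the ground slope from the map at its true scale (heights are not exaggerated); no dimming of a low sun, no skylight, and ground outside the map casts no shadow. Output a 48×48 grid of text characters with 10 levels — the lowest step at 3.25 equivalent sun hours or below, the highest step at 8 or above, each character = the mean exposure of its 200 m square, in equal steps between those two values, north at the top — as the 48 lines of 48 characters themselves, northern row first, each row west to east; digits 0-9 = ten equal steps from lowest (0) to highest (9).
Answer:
788888888888888988889998754799988788868887777798
888798888888889898999987754676656799778877889988
887778789998888899999967776776676898789878889889
877887766867778999998456888776787888657889999899
777777755598779999962575789778988888677788777898
886444435557699999636898689889878897577777777789
888764357746689996367898789999877885676777787778
888999888546779852567787799998977866787777788777
888899997569887413457767799998987767887788887767
788889997779864244589987668999888544567888888889
887778755678854279998888767778889846677778887888
999999986567853499997678876665588667999667887788
889998777557753699999778987788899569679878877998
877799877648755796799977878889989757667877789988
878779876448747889999987779989967957887888888878
889879985178668999999997779998977476888899989898
889987982498688988799999778986557725687898799998
898898794698768732238999745778877752658998999998
998889978588842266744898634556774464689987799999
888899987167125567785478875555564354798865678899
998777873621787767777667888653468877888677767778
898887678862499987477766666655579999879898856787
899877788885169974897755568778899999789989986668
888887667888437767877655689998987640059989998666
999876655796214648866568999857873001476899999987
899999998669824569876655445578742257886778668998
899999999960000499865655643487645789988766799997
899999999999317898656556543797655599985766899964
415899999998127887566665557998654469757557999666
666678999884266644236776678887542576688346887765
786568986300235664337999997766333776896466556899
899889620000147962355799999755446867883268984799
999986025653588633566679999865668999875379998679
699993025777766546987677898621478999974489988746
479998005778766547898778952234137999950011101356
336999505777755567535778646886305999845622367667
444587325888735689985676677888653589668897666546
668755899989854687998566687788753336768999776464
667356899988774689888766679778775433569999988753
554347899987678998888887778866776655279999998635
754653688877599989876665677898778850002689886788
866675535676699766643455466779999700212322268989
976887666776532686369998557755896325864002699999
977899987455146588899999977997544448972039987624
578999986344699768855689997689843468851099876773
668999986355776777865567999789998688940387778999
756899887566576798778997689999899997630577888899
876688998787547998776777535898988988420677898889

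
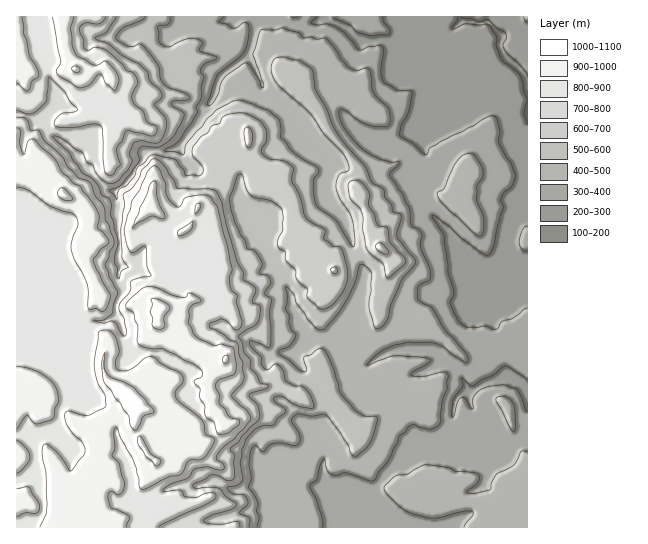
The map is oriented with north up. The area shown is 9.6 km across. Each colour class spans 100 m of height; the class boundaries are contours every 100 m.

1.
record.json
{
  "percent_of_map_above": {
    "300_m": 90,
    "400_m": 76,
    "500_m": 56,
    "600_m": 45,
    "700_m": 37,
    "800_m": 31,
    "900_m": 13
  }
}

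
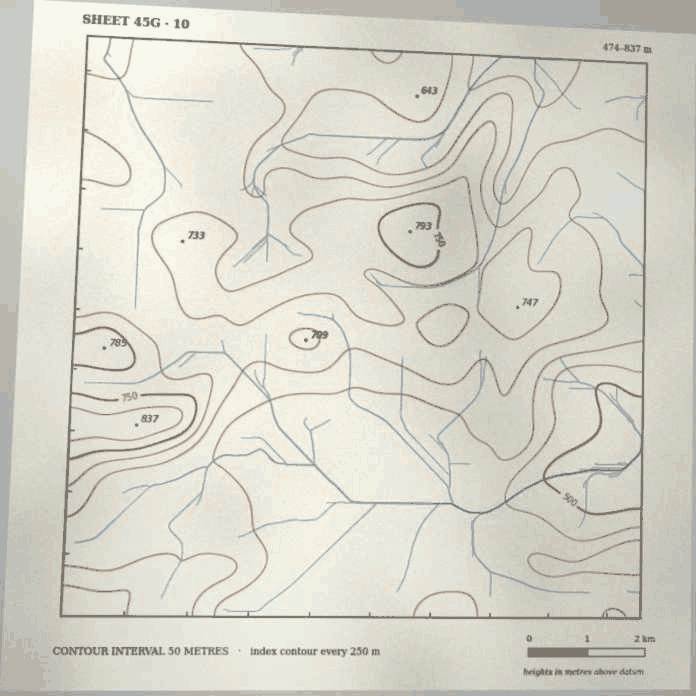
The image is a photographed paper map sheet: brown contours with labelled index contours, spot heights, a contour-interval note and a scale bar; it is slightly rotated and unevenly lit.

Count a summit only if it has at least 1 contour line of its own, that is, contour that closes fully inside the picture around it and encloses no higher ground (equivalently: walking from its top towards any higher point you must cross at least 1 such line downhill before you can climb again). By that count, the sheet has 1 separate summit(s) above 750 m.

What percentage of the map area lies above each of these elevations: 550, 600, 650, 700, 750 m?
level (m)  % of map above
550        93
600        65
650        44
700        16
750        3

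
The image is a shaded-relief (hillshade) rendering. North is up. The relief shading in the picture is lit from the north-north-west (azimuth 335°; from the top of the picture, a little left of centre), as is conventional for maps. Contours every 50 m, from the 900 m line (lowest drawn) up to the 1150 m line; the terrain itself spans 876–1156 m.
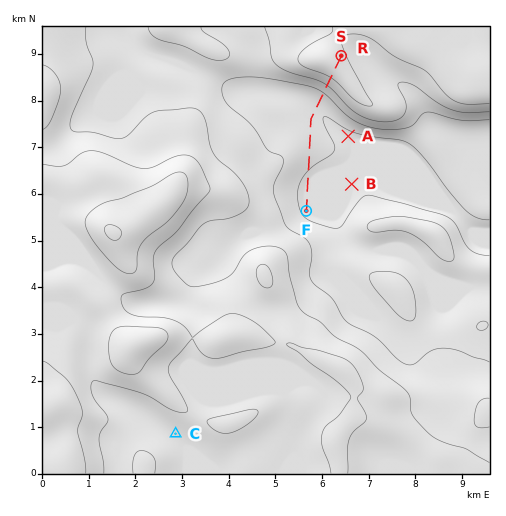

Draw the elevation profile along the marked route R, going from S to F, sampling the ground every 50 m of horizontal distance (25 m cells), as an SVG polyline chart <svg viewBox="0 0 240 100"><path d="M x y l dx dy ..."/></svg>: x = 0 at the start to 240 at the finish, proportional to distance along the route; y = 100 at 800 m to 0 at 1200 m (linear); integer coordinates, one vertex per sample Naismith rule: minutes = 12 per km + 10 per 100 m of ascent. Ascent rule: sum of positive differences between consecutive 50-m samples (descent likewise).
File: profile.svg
<svg viewBox="0 0 240 100"><path d="M0 34l3-1 4-1 3-1 4-1 3 0 4 0 3 1 4 1 3 2 4 2 3 3 3 4 4 3 3 4 4 4 3 3 4 4 3 3 4 2 3 3 3 1 4 2 3 1 4 0 3 1 4 0 3-1 4 0 3 0 4-1 3 0 3-1 4 0 3 0 4-1 3 0 4 0 3 0 4 0 3 0 4 0 3 0 3 0 4 0 3 0 4 1 3 0 4 1 3 1 4 0 3 1 4 1 3 1 3 0 4 1 3 0 4 1 3 0 4 0 3 0 4 0 3 0 3 0 4 0 3 0 4 0 3 0 4 0 3 0 2-1"/></svg>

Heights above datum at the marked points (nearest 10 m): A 890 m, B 890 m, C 1010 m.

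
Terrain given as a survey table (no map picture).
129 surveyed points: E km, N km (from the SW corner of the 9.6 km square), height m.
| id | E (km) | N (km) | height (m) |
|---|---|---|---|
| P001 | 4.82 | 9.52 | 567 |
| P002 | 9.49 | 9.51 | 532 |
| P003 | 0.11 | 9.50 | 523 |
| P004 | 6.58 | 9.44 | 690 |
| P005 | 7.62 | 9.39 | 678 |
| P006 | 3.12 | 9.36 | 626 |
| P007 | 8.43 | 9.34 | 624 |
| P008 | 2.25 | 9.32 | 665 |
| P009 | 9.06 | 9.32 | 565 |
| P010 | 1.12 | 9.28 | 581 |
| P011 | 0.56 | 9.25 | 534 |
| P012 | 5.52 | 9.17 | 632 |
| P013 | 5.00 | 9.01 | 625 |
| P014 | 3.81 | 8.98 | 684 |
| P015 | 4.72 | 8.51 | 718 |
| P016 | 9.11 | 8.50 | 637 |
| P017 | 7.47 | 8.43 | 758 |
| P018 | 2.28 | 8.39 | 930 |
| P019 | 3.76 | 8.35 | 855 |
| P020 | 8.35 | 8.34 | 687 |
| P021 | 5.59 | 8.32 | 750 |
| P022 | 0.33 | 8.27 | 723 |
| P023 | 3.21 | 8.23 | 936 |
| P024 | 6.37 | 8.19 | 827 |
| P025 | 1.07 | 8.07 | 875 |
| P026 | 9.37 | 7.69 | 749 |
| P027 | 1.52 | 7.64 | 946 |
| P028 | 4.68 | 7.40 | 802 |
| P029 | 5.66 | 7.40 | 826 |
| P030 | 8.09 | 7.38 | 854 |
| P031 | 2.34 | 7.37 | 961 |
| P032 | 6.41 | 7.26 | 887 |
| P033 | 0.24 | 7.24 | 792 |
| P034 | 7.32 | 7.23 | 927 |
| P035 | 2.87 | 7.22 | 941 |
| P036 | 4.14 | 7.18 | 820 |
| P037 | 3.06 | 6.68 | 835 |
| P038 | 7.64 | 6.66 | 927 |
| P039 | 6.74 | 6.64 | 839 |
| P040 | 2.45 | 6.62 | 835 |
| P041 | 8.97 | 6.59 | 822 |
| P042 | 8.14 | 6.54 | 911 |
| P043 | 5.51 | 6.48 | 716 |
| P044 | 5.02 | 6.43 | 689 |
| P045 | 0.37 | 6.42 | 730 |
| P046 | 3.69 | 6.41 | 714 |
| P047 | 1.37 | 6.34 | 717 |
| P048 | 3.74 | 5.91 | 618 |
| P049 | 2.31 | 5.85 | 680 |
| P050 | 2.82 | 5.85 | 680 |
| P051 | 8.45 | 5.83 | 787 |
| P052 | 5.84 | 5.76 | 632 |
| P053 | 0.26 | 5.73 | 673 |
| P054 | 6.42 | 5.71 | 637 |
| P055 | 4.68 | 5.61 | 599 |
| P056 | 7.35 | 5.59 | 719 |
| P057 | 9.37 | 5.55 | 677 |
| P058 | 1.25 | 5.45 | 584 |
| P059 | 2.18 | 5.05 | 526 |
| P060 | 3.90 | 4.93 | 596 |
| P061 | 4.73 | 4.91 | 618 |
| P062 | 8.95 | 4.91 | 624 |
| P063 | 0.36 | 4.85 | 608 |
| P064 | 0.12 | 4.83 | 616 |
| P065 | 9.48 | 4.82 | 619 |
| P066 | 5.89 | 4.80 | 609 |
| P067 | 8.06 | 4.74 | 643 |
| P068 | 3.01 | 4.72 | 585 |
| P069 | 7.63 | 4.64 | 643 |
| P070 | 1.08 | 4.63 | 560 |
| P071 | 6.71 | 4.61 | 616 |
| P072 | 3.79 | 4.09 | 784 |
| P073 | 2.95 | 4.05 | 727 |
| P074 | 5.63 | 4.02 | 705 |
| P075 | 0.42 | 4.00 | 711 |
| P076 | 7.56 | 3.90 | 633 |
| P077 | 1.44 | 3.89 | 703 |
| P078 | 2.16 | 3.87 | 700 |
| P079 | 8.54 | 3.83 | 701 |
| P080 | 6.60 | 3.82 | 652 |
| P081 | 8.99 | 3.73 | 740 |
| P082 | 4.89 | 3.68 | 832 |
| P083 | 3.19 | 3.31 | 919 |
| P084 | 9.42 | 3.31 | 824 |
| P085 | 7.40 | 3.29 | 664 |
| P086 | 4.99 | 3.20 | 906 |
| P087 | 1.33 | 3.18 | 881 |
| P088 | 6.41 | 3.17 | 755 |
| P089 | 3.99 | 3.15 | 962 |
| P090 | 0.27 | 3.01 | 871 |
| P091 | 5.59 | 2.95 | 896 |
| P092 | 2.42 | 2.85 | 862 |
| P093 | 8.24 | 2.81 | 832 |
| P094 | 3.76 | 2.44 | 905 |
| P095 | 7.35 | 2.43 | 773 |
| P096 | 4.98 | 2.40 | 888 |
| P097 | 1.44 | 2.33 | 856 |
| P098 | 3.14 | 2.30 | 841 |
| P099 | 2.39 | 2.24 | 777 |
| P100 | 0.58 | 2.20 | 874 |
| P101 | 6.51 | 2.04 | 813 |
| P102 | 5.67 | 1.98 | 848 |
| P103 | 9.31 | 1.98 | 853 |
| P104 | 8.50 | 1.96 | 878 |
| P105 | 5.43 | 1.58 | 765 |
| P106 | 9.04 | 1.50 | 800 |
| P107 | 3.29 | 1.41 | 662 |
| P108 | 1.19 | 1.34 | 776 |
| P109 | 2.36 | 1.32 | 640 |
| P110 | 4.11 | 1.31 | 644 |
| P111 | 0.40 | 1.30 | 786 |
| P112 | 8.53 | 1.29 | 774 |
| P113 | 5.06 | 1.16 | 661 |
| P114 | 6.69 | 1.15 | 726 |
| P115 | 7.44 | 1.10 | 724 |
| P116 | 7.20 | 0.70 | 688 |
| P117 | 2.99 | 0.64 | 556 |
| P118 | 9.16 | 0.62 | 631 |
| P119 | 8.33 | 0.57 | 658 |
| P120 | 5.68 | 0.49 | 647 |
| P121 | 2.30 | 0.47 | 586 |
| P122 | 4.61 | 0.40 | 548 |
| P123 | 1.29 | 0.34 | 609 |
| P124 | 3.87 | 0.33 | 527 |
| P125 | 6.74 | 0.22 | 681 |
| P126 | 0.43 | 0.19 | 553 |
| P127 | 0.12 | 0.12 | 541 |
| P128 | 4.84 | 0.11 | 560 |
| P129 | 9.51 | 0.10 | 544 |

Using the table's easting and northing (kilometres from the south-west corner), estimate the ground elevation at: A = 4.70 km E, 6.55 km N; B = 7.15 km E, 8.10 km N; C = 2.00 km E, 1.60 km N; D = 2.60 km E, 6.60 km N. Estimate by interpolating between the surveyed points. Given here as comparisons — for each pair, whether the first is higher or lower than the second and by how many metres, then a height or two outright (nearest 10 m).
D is higher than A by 150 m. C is lower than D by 140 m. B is higher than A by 140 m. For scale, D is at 840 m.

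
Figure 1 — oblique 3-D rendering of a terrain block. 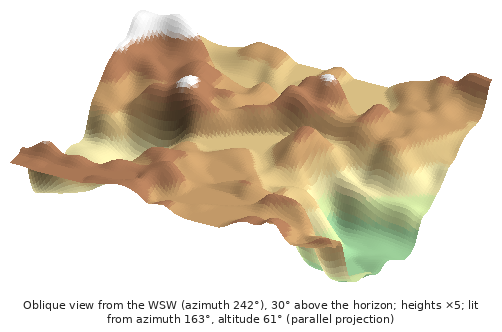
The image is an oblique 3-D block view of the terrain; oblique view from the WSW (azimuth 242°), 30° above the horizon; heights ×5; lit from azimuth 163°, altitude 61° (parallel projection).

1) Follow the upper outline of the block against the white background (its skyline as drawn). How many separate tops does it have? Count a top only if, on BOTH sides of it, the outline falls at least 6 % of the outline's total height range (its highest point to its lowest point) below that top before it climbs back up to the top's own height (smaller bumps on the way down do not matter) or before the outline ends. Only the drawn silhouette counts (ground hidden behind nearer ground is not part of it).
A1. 2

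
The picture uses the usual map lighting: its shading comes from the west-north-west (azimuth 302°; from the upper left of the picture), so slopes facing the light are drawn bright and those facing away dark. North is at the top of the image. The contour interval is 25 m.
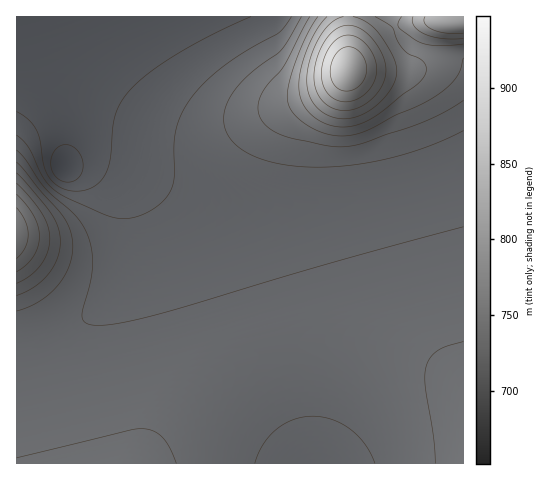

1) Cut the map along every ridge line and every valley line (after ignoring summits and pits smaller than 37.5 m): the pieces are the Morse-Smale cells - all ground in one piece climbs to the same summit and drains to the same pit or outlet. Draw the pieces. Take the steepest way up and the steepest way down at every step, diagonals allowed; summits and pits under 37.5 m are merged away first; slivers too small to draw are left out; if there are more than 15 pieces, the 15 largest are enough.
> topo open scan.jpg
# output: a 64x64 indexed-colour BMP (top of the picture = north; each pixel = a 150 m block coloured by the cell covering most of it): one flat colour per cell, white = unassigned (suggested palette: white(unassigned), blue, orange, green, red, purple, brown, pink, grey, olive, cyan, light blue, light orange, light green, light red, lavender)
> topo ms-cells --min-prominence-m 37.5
<image width="64" height="64" href="data:image/bmp;base64,Qk12CAAAAAAAAHYAAAAoAAAAQAAAAEAAAAABAAQAAAAAAAAIAAATCwAAEwsAABAAAAAAAAAA////ALR3HwAOf/8ALKAsACgn1gC9Z5QAS1aMAMJ34wB/f38AIr28AM++FwDox64AeLv/AIrfmACWmP8A1bDFABERERERERERERERERERERERERERERERERERERERERERERERERERERERERERERERERERERERERERERERERERERERERERERERERERERERERERERERERERERERERERERERERERERERERERERERERERERERERERERERERERERERERERERERERERERERERERERERERERERERERERERERERERERERERERERERERERERERERERERERERERERERERERERERERERERERERERERERERERERERERERERERERERERERERERERERERERERERERERERERERERERERERERERERERERERERERERERERERERERERERERERERERERERERERERERERERERERERERERERERERERERERERERERERERERERERERERERERERERERERERERERERERERERERERERERERERERERERERERERERERERERERERERERERERERERERERERERERERERERERERERERERERERERERERERERERERERERERERERERERERERERERERERERERERERERERERERERERERERERERERERERERERERERERERERERERERERERERERERERERERERERERERERERERERERERERERERERERERERERERERERERERERERERERERERERERERERERERERERERERERERERERERERERERERERERERERERERERERERERERERERERERERERERERERERERERERERERERERERERERERERERERERERERERERERERERERERERERERERERERERERERERERERERERERERERERERERERERERERERERERERERERERERERERERERERERERERERERERERERERERERERERERERERERERERERERERERERERERERERERERERERERERERERERERERERERERERERERERERERERERERERERERERERERERERERERERERERERERERERERERERERERERERERERERERERERERERERERERERERERERERERERERERERERERERERERERERERERERERERERERERERERERERERERERERERERERERERERERERERERERERERERERERERERERERERERERERERERERERERERERERERERERERERERERERERERERERERERERERERERERERERERERERERERERERERERERERERERERERERERERERERERERERERERERERERERERERERERERERERERERERERERERERERERERERERERERERERERERERERERERERERERERERERERERERERERERERERERERERERERERERERERERERERERERERERERERERERERERERERERERERERERERERERERERERERERERERERERERERERERERERERERERERERERERERERERERERERERERERERERERERERERERERERERERERERERERERERERERERERERERERERERERERERERERERERERERERERERERERERERIiIiIiIiIhERERERERERERERERERERERERERERESIiIiIiIiIiIiIiIiERERERERERERERERERERERERIiIiIiIiIiIiIiIiIiIiIiERERERERERERERERERESIiIiIiIiIiIiIiIiIiIiIiIiIREREREREREREREREiIiIiIiIiIiIiIiIiIiIiIiIiIiIhERERERERERESIiIiIiIiIiIiIiIiIiIiIiIiIiIiIiIiEREREiIiIiIiIiIiIiIiIiIiIiIiIiIiIiIiIiIiIiIRERESIiIiIiIiIiIiIiIiIiIiIiIiIiIiIiIiIiIiIhERERIiIiIiIiIiIiIiIiIiIiIiIiIiIiIiIiIiIiIiEREREiIiIiIiIiIiIiIiIiIiIiIiIiIiIiIiIiIiIiIRERESIiIiIiIiIiIiIiIiIiIiIiIiIiIiIiIiIiIiIhERERIiIiIiIiIiIiIiIiIiIiIiIiIiIiIiIiIiIiIiEREREiIiIiIiIiIiIiIiIiIiIiIiIiIiIiIiIiIiIiIREREiIiIiIiIiIiIiIiIiIiIiIiIiIiIiIiIiIiIiIhERESIiIiIiIiIiIiIiIiIiIiIiIiIiIiIiIiIiIiIiERERIiIiIiIiIiIiIiIiIiIiIiIiIiIiIiIiIiIiIiIRERIiIiIiIiIiIiIiIiIiIiIiIiIiIiIiIiIiIiIiIhEREiIiIiIiIiIiIiIiIiIiIiIiIiIiIiIiIiIiIiIiERESIiIiIiIiIiIiIiIiIiIiIiIiIiIiIiIiIiIiIiIRESIiIiIiIiIiIiIiIiIiIiIiIiIiIiIiIiIiIiIiIhERIiIiIiIiIiIiIiIiIiIiIiIiIiIiIiIiIiIiIiIiERIiIiIiIiIiIiIiIiIiIiIiIiIiIiIiIiIiIiIiMzMREiIiIiIiIiIiIiIiIiIiIiIiIiIiIiIiIiIiIzMzMxESIiIiIiIiIiIiIiIiIiIiIiIiIiIiIiIiIiIzMzMzERIiIiIiIiIiIiIiIiIiIiIiIiIiIiIiIiIiIzMzMzMRIiIiIiIiIiIiIiIiIiIiIiIiIiIiIiIiIiIzMzMzMxEiIiIiIiIiIiIiIiIiIiIiIiIiIiIiIiIiIjMzMzMz"/>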